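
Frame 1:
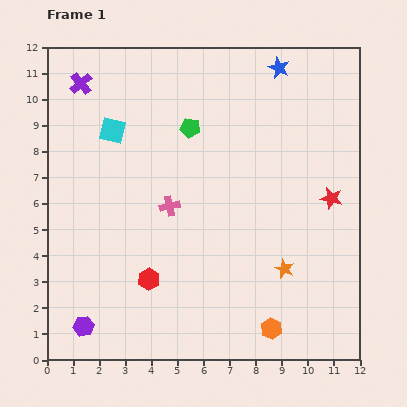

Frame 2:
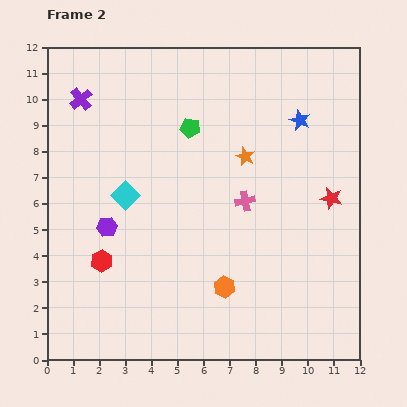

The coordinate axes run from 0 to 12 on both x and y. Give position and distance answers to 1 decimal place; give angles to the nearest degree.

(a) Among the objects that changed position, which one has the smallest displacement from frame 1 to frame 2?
the purple cross

(moved 0.6)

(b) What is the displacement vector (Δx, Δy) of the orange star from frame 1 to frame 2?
(-1.5, 4.3)

The orange star was at (9.1, 3.5) in frame 1 and (7.6, 7.8) in frame 2.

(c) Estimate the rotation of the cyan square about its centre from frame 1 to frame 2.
30° clockwise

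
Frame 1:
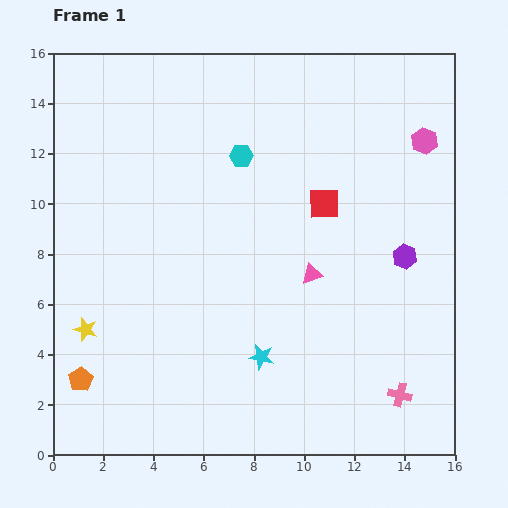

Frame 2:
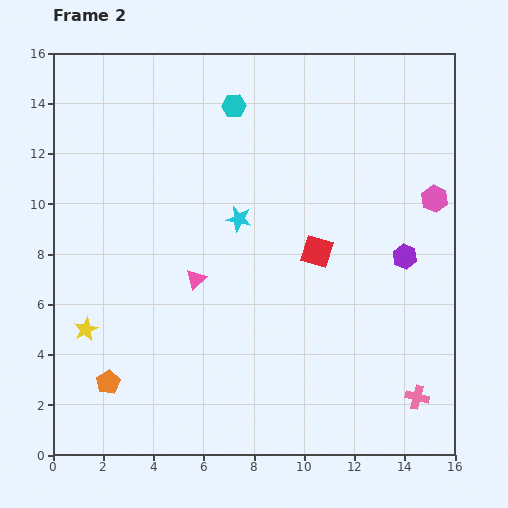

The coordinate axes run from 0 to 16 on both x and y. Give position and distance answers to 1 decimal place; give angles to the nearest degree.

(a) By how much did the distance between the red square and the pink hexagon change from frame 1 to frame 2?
+0.4

Distance in frame 1: 4.7. Distance in frame 2: 5.1.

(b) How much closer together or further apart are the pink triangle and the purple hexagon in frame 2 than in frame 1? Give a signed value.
+4.5

Distance in frame 1: 3.8. Distance in frame 2: 8.3.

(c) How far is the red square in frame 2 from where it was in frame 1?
1.9

The red square moved from (10.8, 10.0) to (10.5, 8.1), a distance of √(0.3² + 1.9²) ≈ 1.9.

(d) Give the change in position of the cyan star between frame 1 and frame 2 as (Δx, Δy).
(-0.9, 5.5)

The cyan star was at (8.3, 3.9) in frame 1 and (7.4, 9.4) in frame 2.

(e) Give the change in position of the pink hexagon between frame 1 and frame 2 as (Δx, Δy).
(0.4, -2.3)

The pink hexagon was at (14.8, 12.5) in frame 1 and (15.2, 10.2) in frame 2.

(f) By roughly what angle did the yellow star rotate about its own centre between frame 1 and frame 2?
29° clockwise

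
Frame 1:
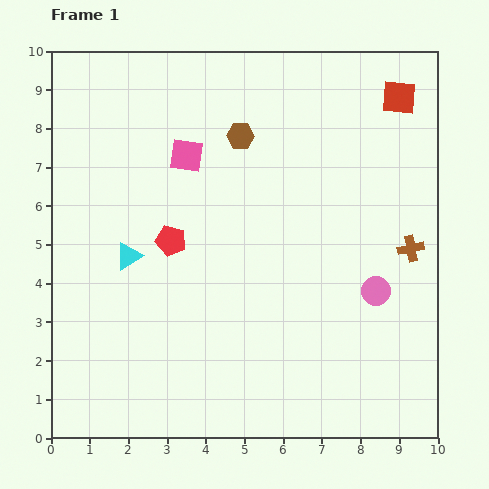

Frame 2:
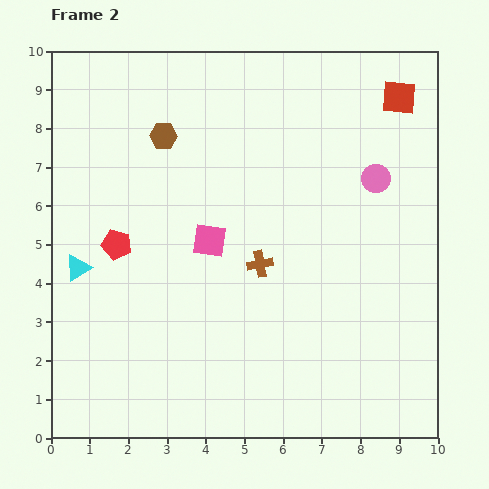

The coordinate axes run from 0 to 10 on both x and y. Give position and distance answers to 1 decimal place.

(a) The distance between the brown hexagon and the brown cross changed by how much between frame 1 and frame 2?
-1.2

Distance in frame 1: 5.3. Distance in frame 2: 4.1.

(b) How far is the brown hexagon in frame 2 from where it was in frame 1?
2.0

The brown hexagon moved from (4.9, 7.8) to (2.9, 7.8), a distance of √(2.0² + 0.0²) ≈ 2.0.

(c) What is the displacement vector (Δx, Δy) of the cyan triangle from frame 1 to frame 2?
(-1.3, -0.3)

The cyan triangle was at (2.0, 4.7) in frame 1 and (0.7, 4.4) in frame 2.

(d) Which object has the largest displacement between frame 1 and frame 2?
the brown cross

(moved 3.9; next 2.9)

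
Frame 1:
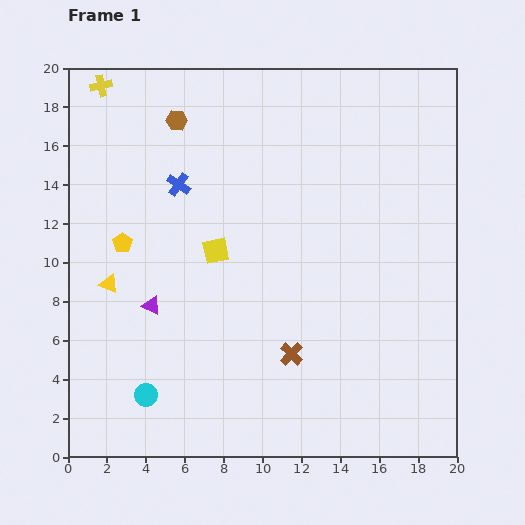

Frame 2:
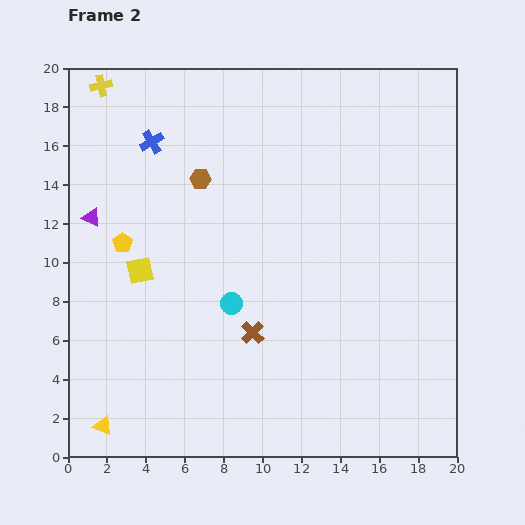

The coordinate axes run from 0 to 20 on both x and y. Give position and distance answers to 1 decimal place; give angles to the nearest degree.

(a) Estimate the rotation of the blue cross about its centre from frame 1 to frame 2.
25° clockwise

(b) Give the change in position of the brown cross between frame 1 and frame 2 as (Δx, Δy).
(-2.0, 1.1)

The brown cross was at (11.5, 5.3) in frame 1 and (9.5, 6.4) in frame 2.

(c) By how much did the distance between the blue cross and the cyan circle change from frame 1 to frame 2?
-1.6

Distance in frame 1: 10.9. Distance in frame 2: 9.3.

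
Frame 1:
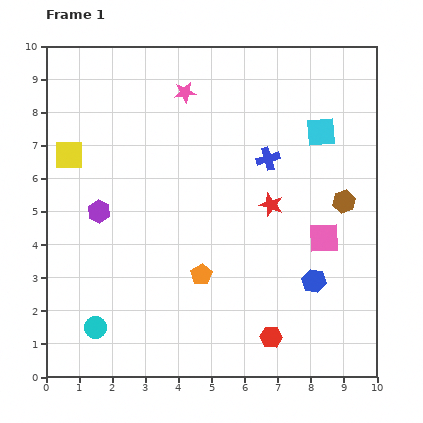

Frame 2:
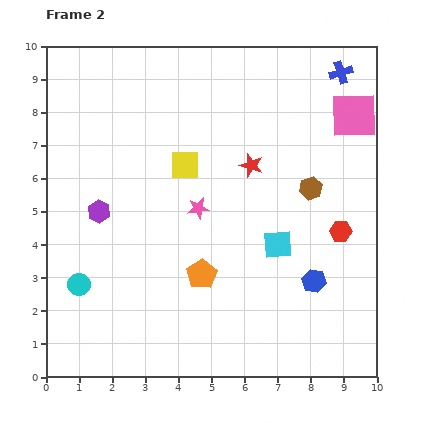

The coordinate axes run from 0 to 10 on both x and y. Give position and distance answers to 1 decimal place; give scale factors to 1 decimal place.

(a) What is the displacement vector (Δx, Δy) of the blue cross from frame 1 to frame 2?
(2.2, 2.6)

The blue cross was at (6.7, 6.6) in frame 1 and (8.9, 9.2) in frame 2.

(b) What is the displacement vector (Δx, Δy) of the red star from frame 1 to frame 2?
(-0.6, 1.2)

The red star was at (6.8, 5.2) in frame 1 and (6.2, 6.4) in frame 2.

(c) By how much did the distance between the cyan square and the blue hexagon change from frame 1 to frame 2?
-2.9

Distance in frame 1: 4.5. Distance in frame 2: 1.6.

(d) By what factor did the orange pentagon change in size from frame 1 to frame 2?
1.4×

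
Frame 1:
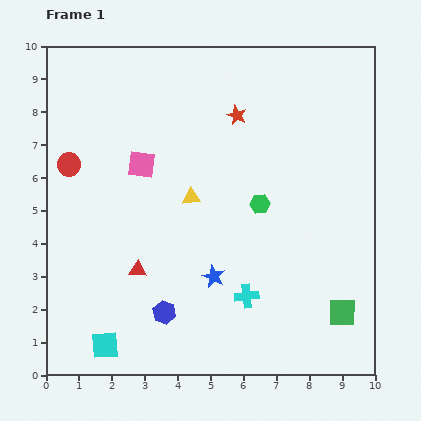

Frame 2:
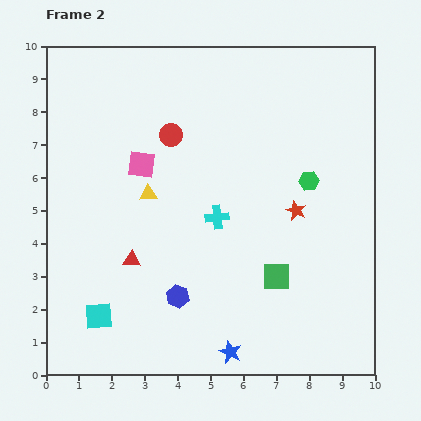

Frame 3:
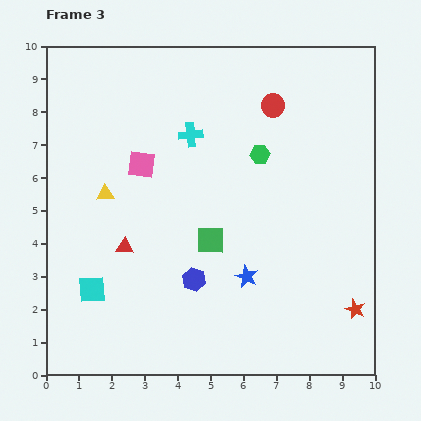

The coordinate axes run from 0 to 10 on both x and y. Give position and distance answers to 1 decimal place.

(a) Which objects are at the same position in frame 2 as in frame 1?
the pink square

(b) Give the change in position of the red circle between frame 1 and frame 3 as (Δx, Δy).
(6.2, 1.8)

The red circle was at (0.7, 6.4) in frame 1 and (6.9, 8.2) in frame 3.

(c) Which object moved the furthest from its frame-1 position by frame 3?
the red star

(moved 6.9; next 6.5)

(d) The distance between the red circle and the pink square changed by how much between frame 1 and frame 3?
+2.2

Distance in frame 1: 2.2. Distance in frame 3: 4.4.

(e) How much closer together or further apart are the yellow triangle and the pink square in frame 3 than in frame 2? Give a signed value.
+0.5

Distance in frame 2: 0.9. Distance in frame 3: 1.4.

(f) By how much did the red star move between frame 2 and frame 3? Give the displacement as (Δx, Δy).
(1.8, -3.0)

The red star was at (7.6, 5.0) in frame 2 and (9.4, 2.0) in frame 3.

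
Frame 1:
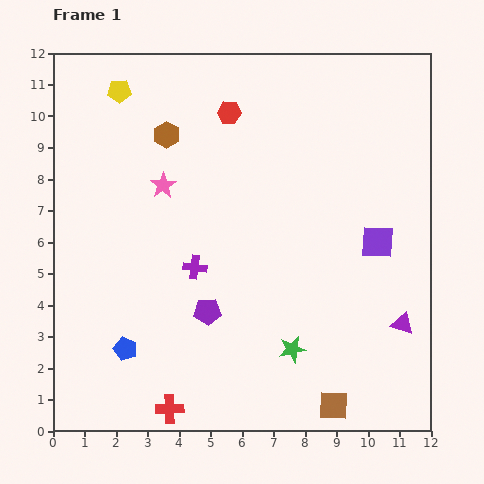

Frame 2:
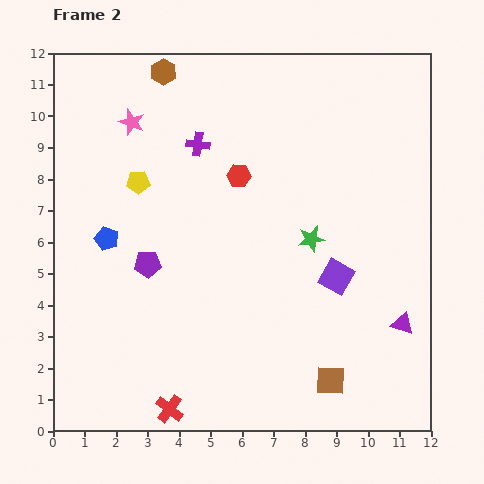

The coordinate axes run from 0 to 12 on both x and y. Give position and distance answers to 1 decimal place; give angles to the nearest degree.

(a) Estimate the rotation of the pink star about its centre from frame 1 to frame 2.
19° counter-clockwise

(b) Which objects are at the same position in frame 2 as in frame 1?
the purple triangle, the red cross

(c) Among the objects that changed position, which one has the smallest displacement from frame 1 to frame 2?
the brown square

(moved 0.8)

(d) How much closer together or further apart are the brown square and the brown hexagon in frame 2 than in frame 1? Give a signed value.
+1.0

Distance in frame 1: 10.1. Distance in frame 2: 11.1.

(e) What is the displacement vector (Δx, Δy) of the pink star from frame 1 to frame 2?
(-1.0, 2.0)

The pink star was at (3.5, 7.8) in frame 1 and (2.5, 9.8) in frame 2.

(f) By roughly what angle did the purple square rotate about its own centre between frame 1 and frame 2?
26° clockwise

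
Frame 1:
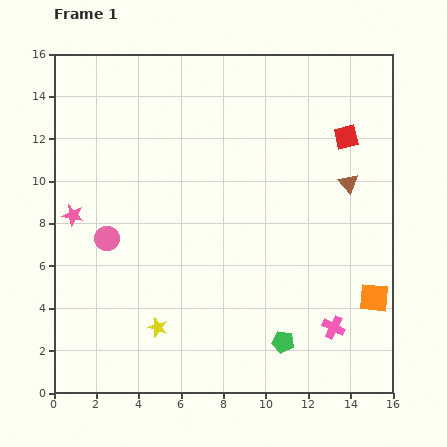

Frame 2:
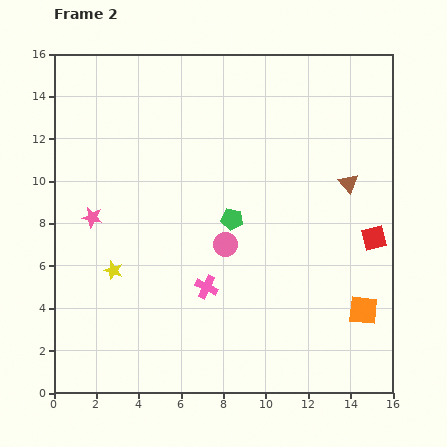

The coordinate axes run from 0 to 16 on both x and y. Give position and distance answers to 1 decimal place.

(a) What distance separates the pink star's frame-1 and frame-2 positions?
0.9

The pink star moved from (0.9, 8.4) to (1.8, 8.3), a distance of √(0.9² + 0.1²) ≈ 0.9.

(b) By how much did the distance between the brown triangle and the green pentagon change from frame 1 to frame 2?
-2.3

Distance in frame 1: 8.1. Distance in frame 2: 5.8.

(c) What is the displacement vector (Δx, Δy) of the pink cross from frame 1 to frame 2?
(-6.0, 1.9)

The pink cross was at (13.2, 3.1) in frame 1 and (7.2, 5.0) in frame 2.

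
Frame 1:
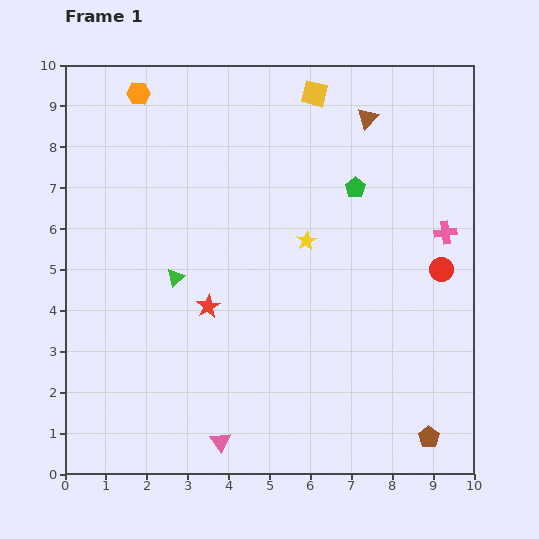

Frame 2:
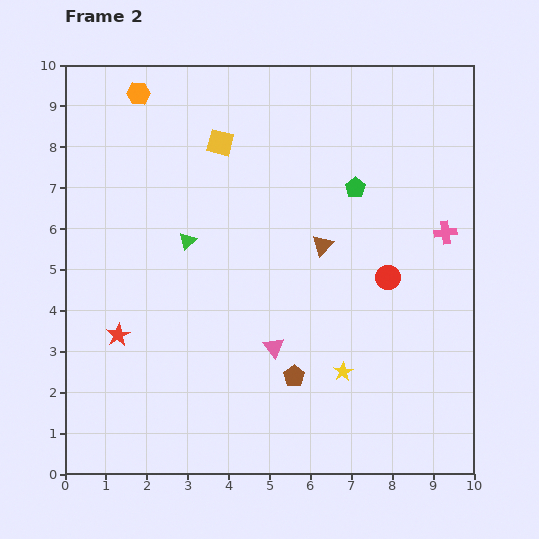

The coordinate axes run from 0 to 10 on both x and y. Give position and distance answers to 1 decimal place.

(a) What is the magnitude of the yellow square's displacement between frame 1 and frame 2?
2.6

The yellow square moved from (6.1, 9.3) to (3.8, 8.1), a distance of √(2.3² + 1.2²) ≈ 2.6.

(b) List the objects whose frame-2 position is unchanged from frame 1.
the pink cross, the orange hexagon, the green pentagon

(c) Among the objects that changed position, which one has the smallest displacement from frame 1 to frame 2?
the green triangle

(moved 0.9)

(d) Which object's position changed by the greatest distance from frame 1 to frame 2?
the brown pentagon

(moved 3.6; next 3.3)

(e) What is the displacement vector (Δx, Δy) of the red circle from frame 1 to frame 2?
(-1.3, -0.2)

The red circle was at (9.2, 5.0) in frame 1 and (7.9, 4.8) in frame 2.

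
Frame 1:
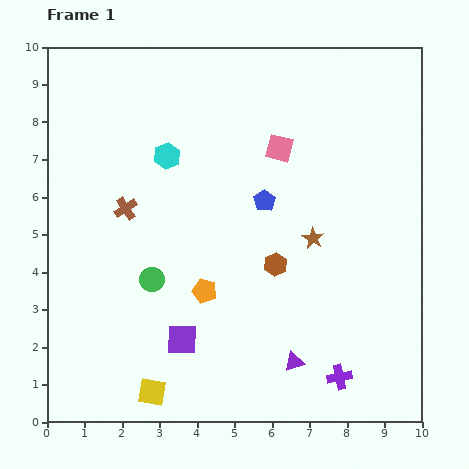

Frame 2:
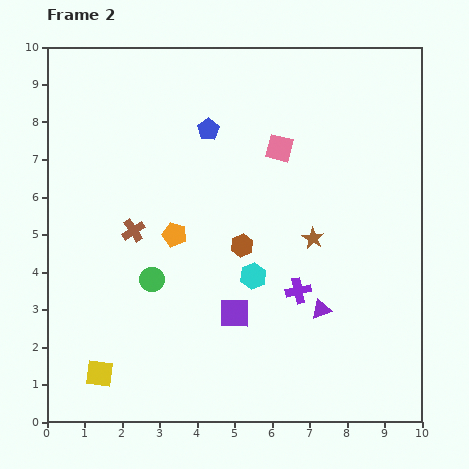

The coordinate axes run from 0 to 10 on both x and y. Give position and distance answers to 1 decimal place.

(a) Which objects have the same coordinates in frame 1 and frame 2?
the pink square, the green circle, the brown star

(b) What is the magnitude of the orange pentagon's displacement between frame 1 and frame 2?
1.7

The orange pentagon moved from (4.2, 3.5) to (3.4, 5.0), a distance of √(0.8² + 1.5²) ≈ 1.7.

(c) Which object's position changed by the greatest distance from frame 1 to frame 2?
the cyan hexagon

(moved 3.9; next 2.5)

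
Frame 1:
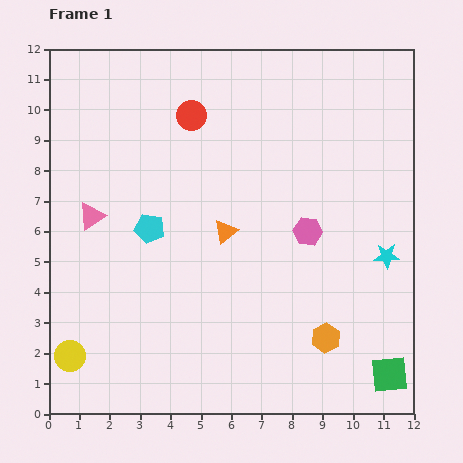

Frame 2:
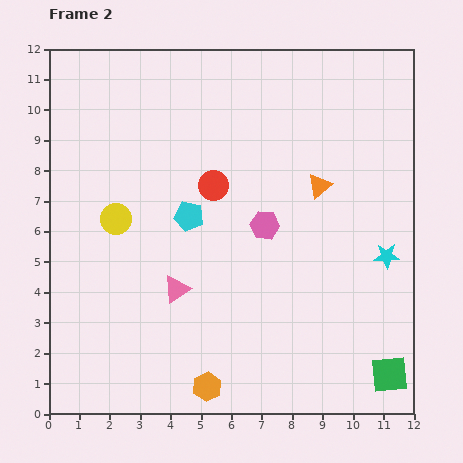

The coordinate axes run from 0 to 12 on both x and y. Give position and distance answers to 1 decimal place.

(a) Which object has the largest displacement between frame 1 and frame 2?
the yellow circle

(moved 4.7; next 4.2)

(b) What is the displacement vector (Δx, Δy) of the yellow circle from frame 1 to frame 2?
(1.5, 4.5)

The yellow circle was at (0.7, 1.9) in frame 1 and (2.2, 6.4) in frame 2.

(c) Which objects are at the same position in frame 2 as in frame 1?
the cyan star, the green square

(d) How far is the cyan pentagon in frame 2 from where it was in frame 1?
1.4

The cyan pentagon moved from (3.3, 6.1) to (4.6, 6.5), a distance of √(1.3² + 0.4²) ≈ 1.4.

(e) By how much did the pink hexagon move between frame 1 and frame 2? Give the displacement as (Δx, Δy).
(-1.4, 0.2)

The pink hexagon was at (8.5, 6.0) in frame 1 and (7.1, 6.2) in frame 2.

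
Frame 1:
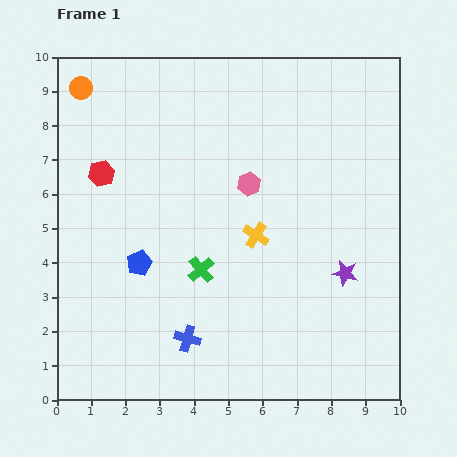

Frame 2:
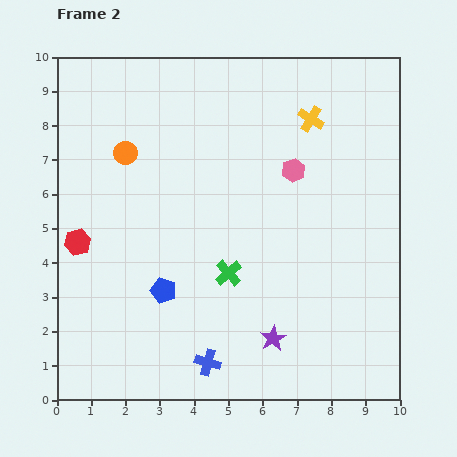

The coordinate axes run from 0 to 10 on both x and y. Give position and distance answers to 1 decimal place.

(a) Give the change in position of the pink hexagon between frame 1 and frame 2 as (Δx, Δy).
(1.3, 0.4)

The pink hexagon was at (5.6, 6.3) in frame 1 and (6.9, 6.7) in frame 2.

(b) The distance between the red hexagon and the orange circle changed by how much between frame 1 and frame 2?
+0.4

Distance in frame 1: 2.6. Distance in frame 2: 3.0.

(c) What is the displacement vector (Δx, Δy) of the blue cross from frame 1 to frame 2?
(0.6, -0.7)

The blue cross was at (3.8, 1.8) in frame 1 and (4.4, 1.1) in frame 2.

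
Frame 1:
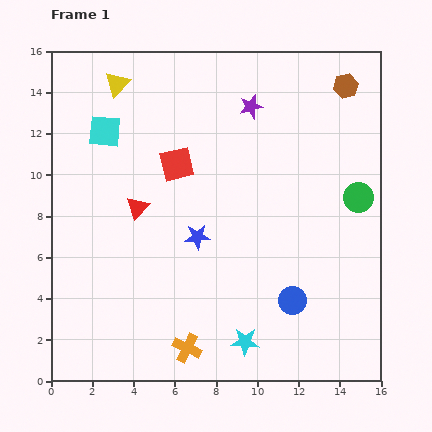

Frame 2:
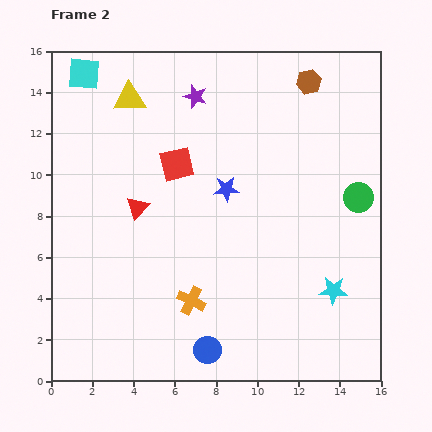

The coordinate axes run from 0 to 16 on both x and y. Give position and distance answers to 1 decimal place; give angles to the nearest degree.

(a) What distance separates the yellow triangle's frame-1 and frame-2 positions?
0.9

The yellow triangle moved from (3.2, 14.4) to (3.8, 13.7), a distance of √(0.6² + 0.7²) ≈ 0.9.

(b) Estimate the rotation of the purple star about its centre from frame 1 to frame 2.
31° clockwise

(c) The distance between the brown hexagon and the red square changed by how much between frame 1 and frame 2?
-1.5

Distance in frame 1: 9.0. Distance in frame 2: 7.5.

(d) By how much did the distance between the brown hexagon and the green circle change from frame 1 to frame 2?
+0.7

Distance in frame 1: 5.4. Distance in frame 2: 6.1.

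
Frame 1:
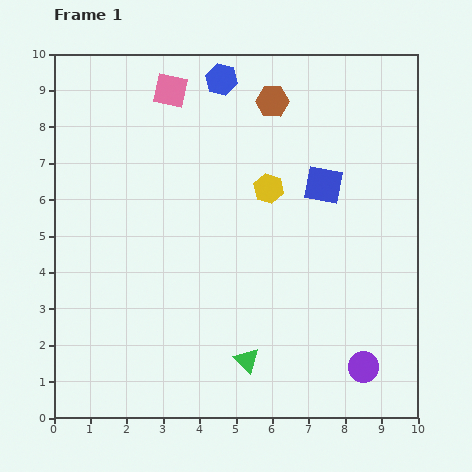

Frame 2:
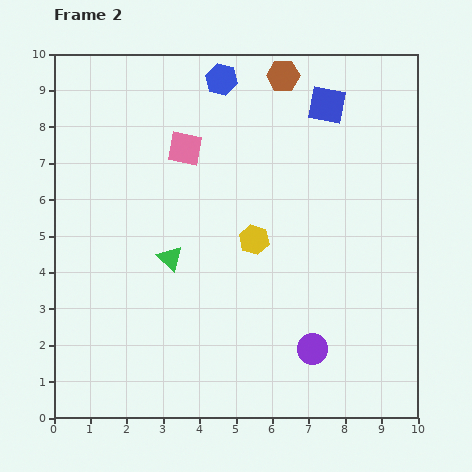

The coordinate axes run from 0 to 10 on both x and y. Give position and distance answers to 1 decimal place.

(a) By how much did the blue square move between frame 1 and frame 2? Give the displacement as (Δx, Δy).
(0.1, 2.2)

The blue square was at (7.4, 6.4) in frame 1 and (7.5, 8.6) in frame 2.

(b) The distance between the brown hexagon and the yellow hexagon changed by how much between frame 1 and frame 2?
+2.2

Distance in frame 1: 2.4. Distance in frame 2: 4.6.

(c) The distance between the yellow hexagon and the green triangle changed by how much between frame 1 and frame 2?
-2.3

Distance in frame 1: 4.7. Distance in frame 2: 2.4.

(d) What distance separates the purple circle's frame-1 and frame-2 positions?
1.5

The purple circle moved from (8.5, 1.4) to (7.1, 1.9), a distance of √(1.4² + 0.5²) ≈ 1.5.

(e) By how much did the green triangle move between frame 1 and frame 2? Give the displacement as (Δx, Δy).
(-2.1, 2.8)

The green triangle was at (5.3, 1.6) in frame 1 and (3.2, 4.4) in frame 2.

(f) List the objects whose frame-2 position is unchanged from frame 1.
the blue hexagon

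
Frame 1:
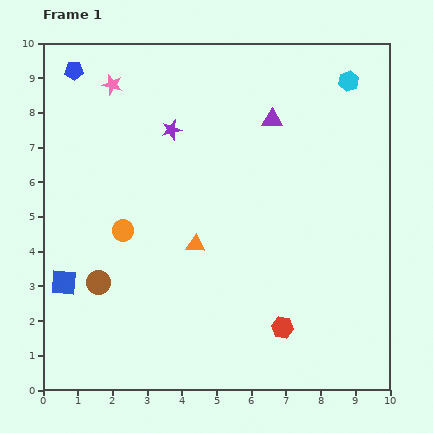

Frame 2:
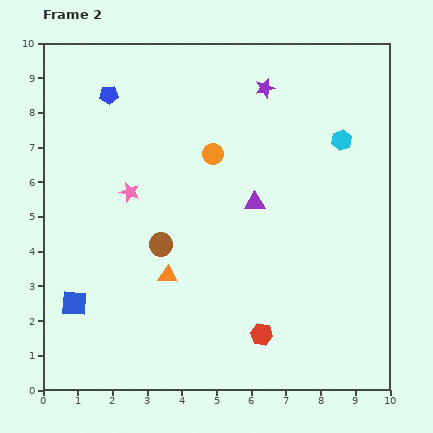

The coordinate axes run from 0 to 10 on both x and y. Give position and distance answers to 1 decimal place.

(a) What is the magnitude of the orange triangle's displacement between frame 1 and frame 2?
1.2

The orange triangle moved from (4.4, 4.2) to (3.6, 3.3), a distance of √(0.8² + 0.9²) ≈ 1.2.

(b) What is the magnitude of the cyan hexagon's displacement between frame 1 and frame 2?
1.7

The cyan hexagon moved from (8.8, 8.9) to (8.6, 7.2), a distance of √(0.2² + 1.7²) ≈ 1.7.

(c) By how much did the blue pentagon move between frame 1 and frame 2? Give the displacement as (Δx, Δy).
(1.0, -0.7)

The blue pentagon was at (0.9, 9.2) in frame 1 and (1.9, 8.5) in frame 2.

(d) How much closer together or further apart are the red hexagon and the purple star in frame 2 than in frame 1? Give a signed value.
+0.6

Distance in frame 1: 6.5. Distance in frame 2: 7.1.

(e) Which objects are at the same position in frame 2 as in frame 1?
none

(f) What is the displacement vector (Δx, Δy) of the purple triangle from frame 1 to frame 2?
(-0.5, -2.4)

The purple triangle was at (6.6, 7.8) in frame 1 and (6.1, 5.4) in frame 2.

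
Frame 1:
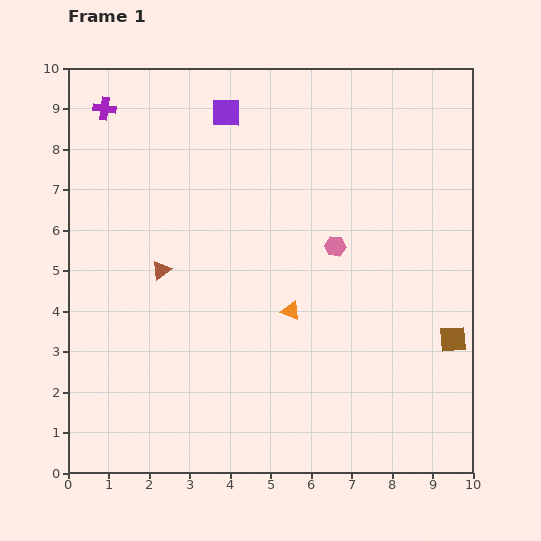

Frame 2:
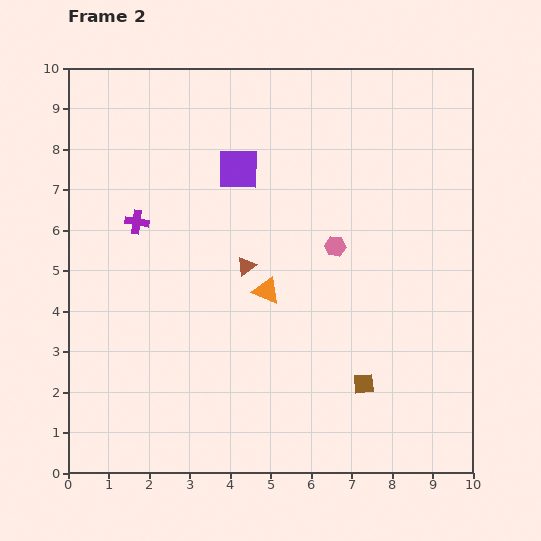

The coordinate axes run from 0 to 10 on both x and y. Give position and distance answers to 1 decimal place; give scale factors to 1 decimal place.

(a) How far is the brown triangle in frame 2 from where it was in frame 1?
2.1

The brown triangle moved from (2.3, 5.0) to (4.4, 5.1), a distance of √(2.1² + 0.1²) ≈ 2.1.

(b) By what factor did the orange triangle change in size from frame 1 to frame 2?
1.5×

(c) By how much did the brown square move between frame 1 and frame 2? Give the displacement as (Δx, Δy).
(-2.2, -1.1)

The brown square was at (9.5, 3.3) in frame 1 and (7.3, 2.2) in frame 2.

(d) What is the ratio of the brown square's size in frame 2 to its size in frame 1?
0.8×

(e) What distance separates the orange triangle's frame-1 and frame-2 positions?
0.8

The orange triangle moved from (5.5, 4.0) to (4.9, 4.5), a distance of √(0.6² + 0.5²) ≈ 0.8.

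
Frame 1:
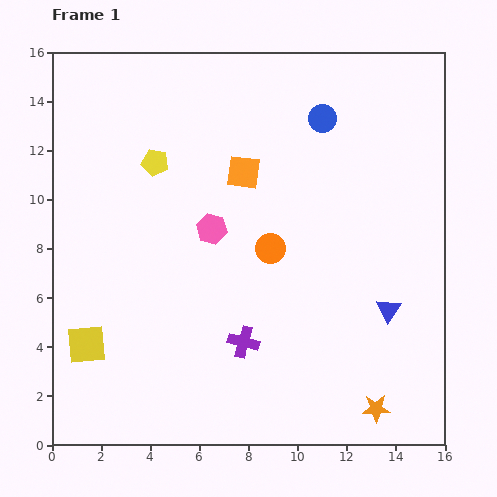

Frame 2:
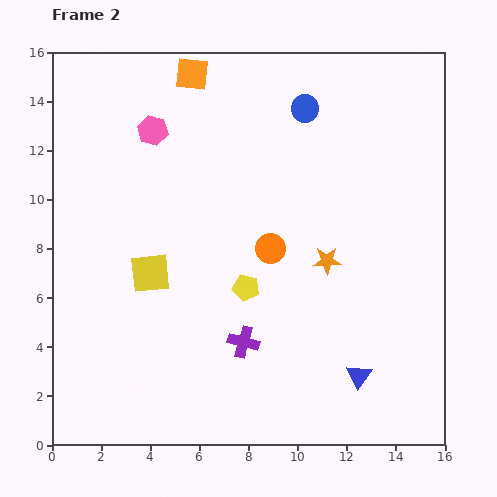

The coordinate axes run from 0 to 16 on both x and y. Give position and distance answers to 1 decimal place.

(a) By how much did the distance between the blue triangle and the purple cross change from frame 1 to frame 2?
-1.1

Distance in frame 1: 6.0. Distance in frame 2: 4.9.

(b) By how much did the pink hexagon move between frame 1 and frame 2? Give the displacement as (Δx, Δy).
(-2.4, 4.0)

The pink hexagon was at (6.5, 8.8) in frame 1 and (4.1, 12.8) in frame 2.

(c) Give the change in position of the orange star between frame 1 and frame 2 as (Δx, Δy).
(-2.0, 6.0)

The orange star was at (13.2, 1.5) in frame 1 and (11.2, 7.5) in frame 2.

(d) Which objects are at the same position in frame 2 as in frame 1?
the orange circle, the purple cross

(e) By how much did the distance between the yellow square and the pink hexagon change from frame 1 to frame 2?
-1.1

Distance in frame 1: 6.9. Distance in frame 2: 5.8.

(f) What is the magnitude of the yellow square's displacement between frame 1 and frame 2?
3.9

The yellow square moved from (1.4, 4.1) to (4.0, 7.0), a distance of √(2.6² + 2.9²) ≈ 3.9.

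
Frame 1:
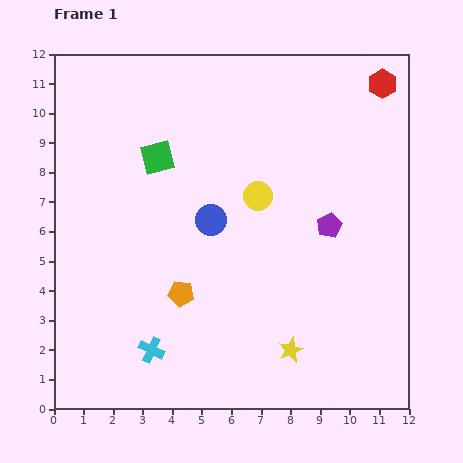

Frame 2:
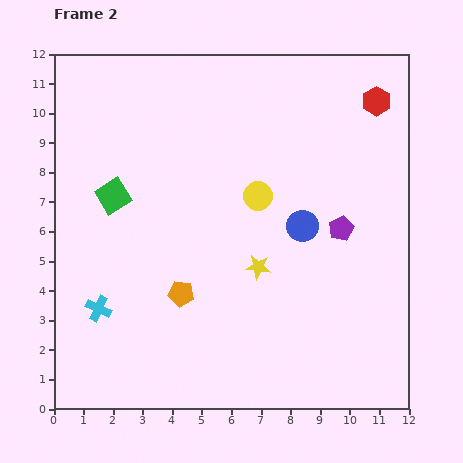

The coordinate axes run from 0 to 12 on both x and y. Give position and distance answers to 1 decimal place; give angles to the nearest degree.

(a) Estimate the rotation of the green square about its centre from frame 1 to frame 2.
17° counter-clockwise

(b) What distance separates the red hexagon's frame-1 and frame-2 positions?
0.6

The red hexagon moved from (11.1, 11.0) to (10.9, 10.4), a distance of √(0.2² + 0.6²) ≈ 0.6.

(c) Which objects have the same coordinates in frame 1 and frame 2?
the yellow circle, the orange pentagon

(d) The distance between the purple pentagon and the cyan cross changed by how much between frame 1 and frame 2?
+1.3

Distance in frame 1: 7.3. Distance in frame 2: 8.6.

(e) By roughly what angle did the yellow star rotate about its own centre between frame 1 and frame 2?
30° clockwise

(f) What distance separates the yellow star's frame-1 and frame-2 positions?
3.0

The yellow star moved from (8.0, 2.0) to (6.9, 4.8), a distance of √(1.1² + 2.8²) ≈ 3.0.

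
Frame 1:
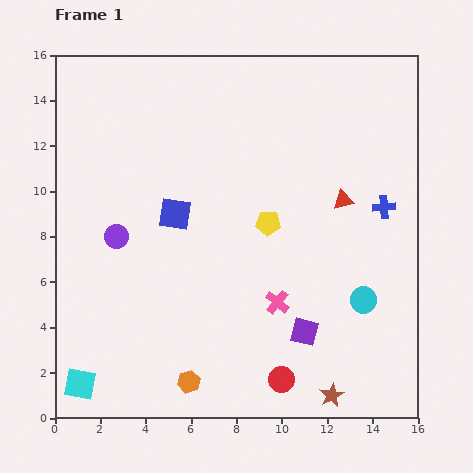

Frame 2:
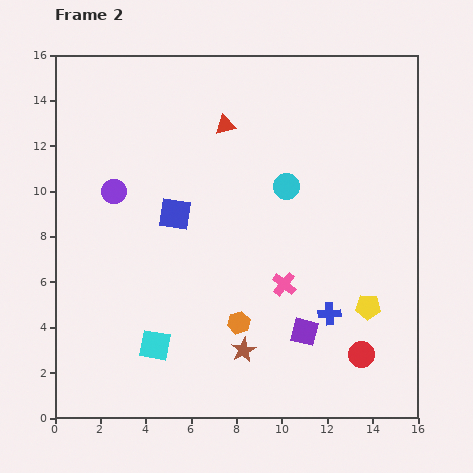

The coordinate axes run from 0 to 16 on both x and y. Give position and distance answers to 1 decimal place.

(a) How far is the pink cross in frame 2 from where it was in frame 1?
0.9

The pink cross moved from (9.8, 5.1) to (10.1, 5.9), a distance of √(0.3² + 0.8²) ≈ 0.9.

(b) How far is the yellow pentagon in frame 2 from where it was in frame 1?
5.7

The yellow pentagon moved from (9.4, 8.6) to (13.8, 4.9), a distance of √(4.4² + 3.7²) ≈ 5.7.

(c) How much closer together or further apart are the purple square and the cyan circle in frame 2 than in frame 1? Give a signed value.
+3.4

Distance in frame 1: 3.0. Distance in frame 2: 6.4.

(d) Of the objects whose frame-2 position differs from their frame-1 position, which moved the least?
the pink cross

(moved 0.9)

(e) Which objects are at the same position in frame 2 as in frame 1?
the purple square, the blue square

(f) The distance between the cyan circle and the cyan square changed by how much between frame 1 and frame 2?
-3.9

Distance in frame 1: 13.0. Distance in frame 2: 9.1.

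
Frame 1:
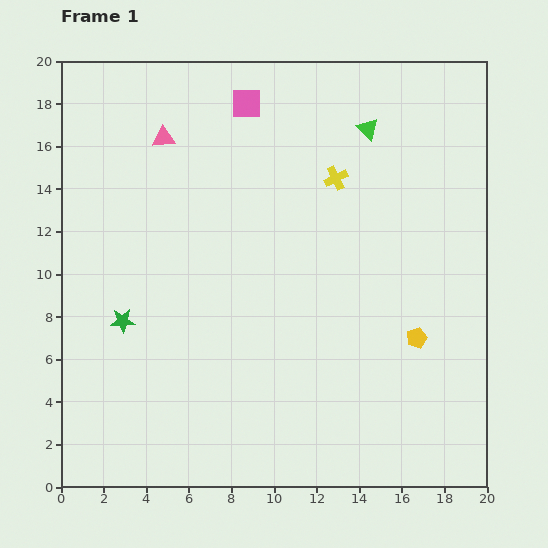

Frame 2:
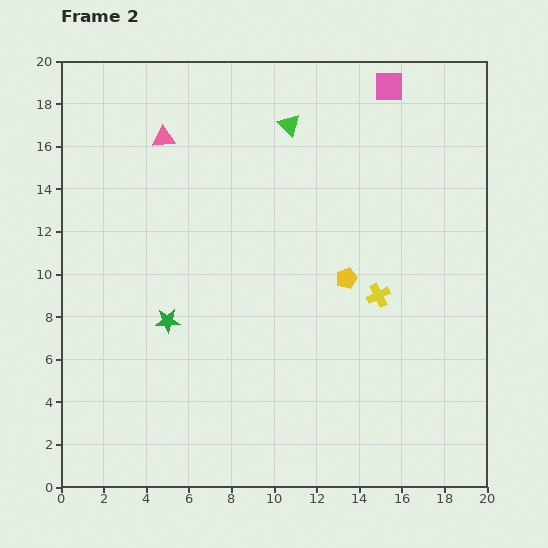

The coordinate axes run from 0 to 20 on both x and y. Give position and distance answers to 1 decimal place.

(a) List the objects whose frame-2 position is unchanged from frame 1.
the pink triangle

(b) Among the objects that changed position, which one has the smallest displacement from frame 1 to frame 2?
the green star

(moved 2.1)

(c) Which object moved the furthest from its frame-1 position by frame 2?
the pink square

(moved 6.7; next 5.9)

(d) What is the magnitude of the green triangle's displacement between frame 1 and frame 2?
3.7

The green triangle moved from (14.4, 16.8) to (10.7, 17.0), a distance of √(3.7² + 0.2²) ≈ 3.7.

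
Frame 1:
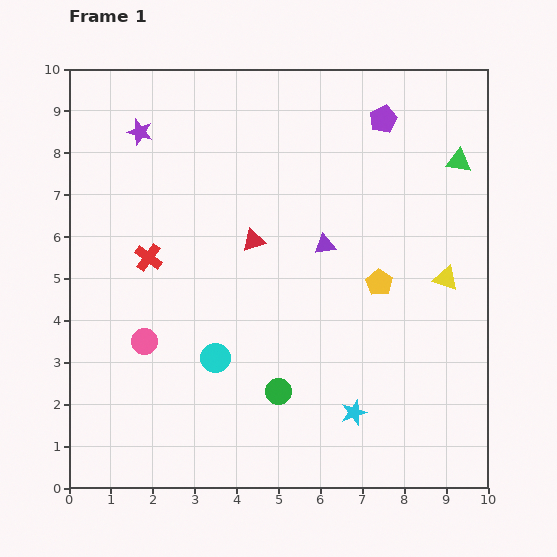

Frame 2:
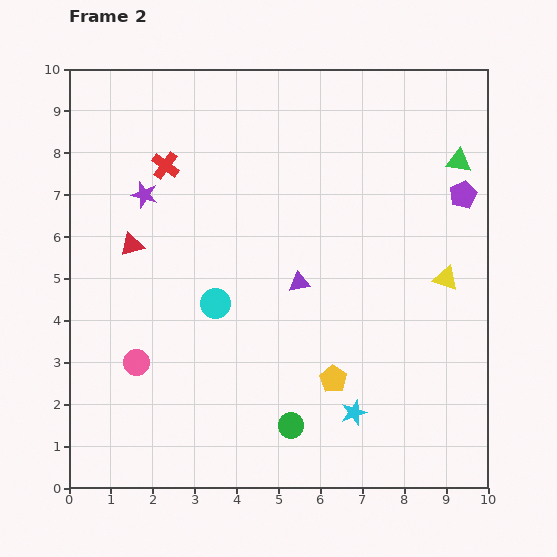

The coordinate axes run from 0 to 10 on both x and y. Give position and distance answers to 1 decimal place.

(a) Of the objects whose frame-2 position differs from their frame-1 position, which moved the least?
the pink circle

(moved 0.5)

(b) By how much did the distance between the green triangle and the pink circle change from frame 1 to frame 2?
+0.5

Distance in frame 1: 8.6. Distance in frame 2: 9.1.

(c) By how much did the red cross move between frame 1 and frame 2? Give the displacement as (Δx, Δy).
(0.4, 2.2)

The red cross was at (1.9, 5.5) in frame 1 and (2.3, 7.7) in frame 2.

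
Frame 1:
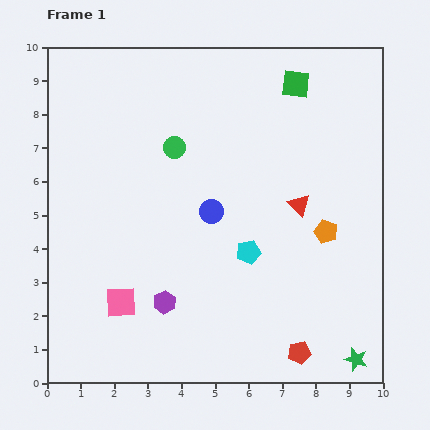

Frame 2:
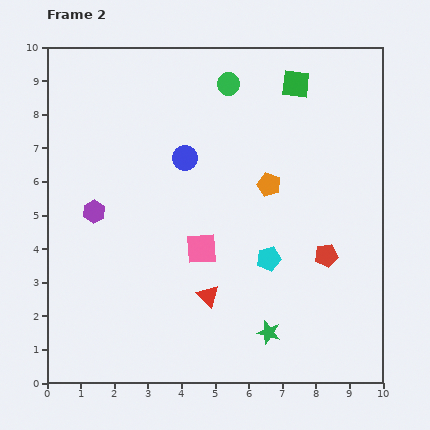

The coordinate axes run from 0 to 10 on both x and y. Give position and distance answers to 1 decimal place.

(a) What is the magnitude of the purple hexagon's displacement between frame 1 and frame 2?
3.4

The purple hexagon moved from (3.5, 2.4) to (1.4, 5.1), a distance of √(2.1² + 2.7²) ≈ 3.4.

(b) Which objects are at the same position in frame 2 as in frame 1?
the green square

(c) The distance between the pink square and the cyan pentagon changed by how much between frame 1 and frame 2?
-2.1

Distance in frame 1: 4.1. Distance in frame 2: 2.0.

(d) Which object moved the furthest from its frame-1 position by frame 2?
the red triangle

(moved 3.8; next 3.4)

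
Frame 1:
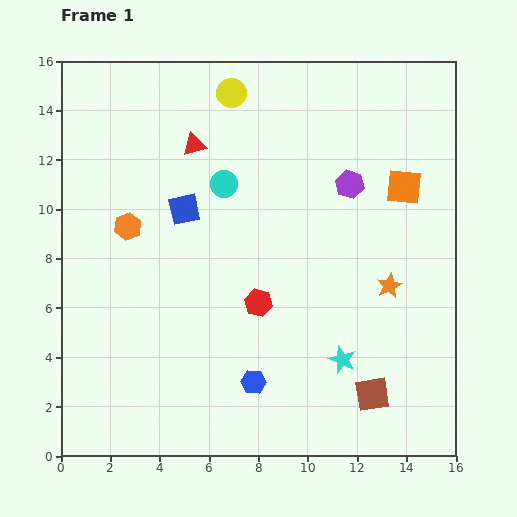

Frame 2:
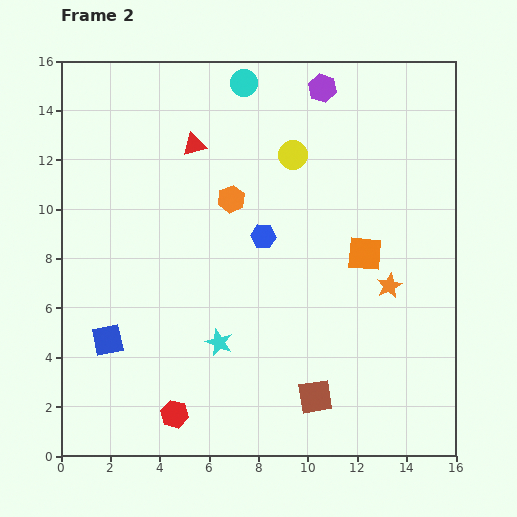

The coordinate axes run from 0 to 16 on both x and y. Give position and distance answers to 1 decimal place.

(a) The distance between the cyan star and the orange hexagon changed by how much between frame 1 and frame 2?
-4.4

Distance in frame 1: 10.2. Distance in frame 2: 5.8.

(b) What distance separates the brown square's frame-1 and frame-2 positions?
2.3

The brown square moved from (12.6, 2.5) to (10.3, 2.4), a distance of √(2.3² + 0.1²) ≈ 2.3.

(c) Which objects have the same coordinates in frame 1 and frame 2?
the red triangle, the orange star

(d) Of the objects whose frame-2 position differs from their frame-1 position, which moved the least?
the brown square

(moved 2.3)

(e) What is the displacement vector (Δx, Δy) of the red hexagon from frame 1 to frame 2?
(-3.4, -4.5)

The red hexagon was at (8.0, 6.2) in frame 1 and (4.6, 1.7) in frame 2.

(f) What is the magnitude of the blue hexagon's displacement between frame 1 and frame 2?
5.9

The blue hexagon moved from (7.8, 3.0) to (8.2, 8.9), a distance of √(0.4² + 5.9²) ≈ 5.9.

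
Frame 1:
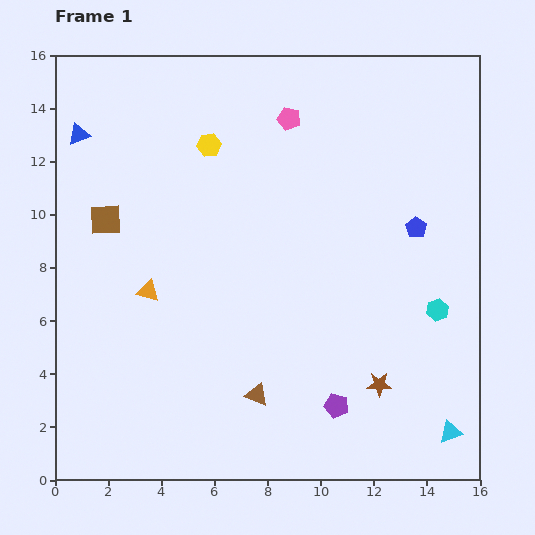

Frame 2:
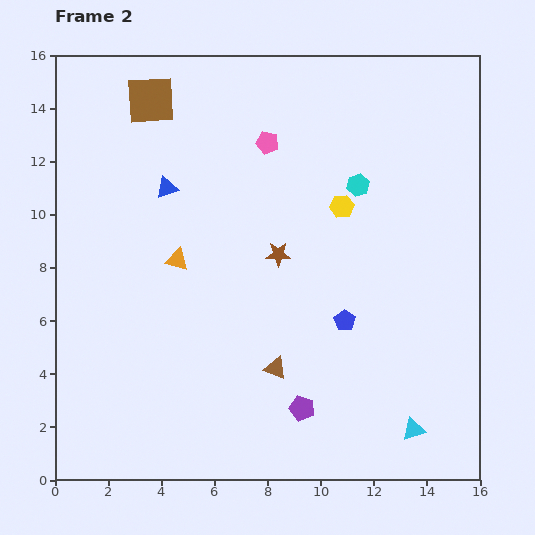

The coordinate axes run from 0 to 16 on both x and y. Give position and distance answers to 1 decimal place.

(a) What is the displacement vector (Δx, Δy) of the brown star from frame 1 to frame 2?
(-3.8, 4.9)

The brown star was at (12.2, 3.6) in frame 1 and (8.4, 8.5) in frame 2.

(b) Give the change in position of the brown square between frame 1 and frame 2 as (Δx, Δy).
(1.7, 4.5)

The brown square was at (1.9, 9.8) in frame 1 and (3.6, 14.3) in frame 2.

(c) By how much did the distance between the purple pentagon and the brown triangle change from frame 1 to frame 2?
-1.2

Distance in frame 1: 3.0. Distance in frame 2: 1.8.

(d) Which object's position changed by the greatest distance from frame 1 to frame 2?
the brown star

(moved 6.2; next 5.6)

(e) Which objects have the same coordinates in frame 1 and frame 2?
none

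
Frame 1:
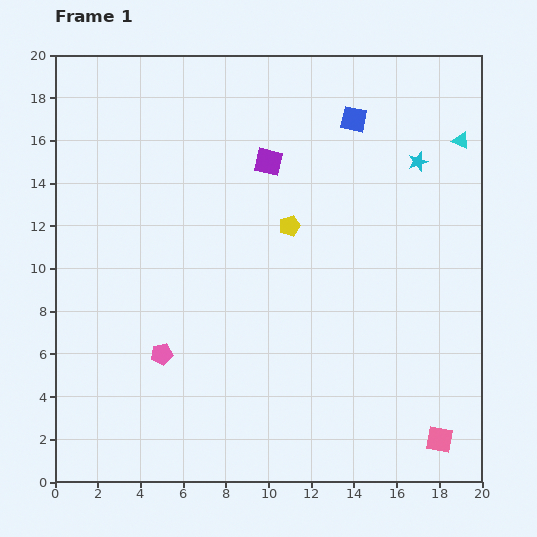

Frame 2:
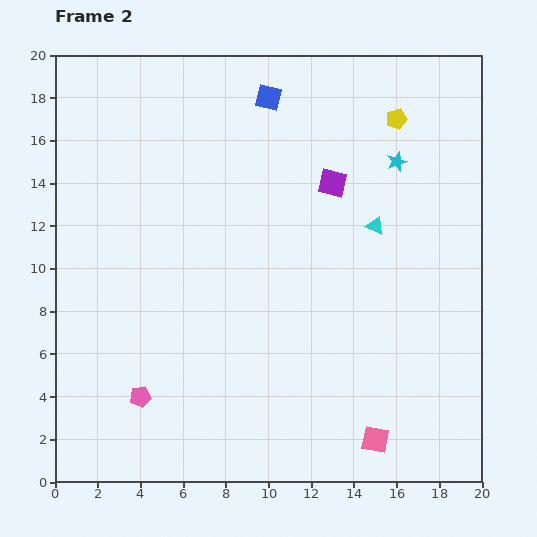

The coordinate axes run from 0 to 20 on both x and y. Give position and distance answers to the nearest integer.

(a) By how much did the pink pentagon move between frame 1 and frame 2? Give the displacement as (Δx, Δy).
(-1, -2)

The pink pentagon was at (5, 6) in frame 1 and (4, 4) in frame 2.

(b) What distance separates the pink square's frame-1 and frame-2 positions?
3

The pink square moved from (18, 2) to (15, 2), a distance of √(3² + 0²) ≈ 3.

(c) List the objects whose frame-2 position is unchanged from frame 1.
none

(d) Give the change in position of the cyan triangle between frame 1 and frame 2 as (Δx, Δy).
(-4, -4)

The cyan triangle was at (19, 16) in frame 1 and (15, 12) in frame 2.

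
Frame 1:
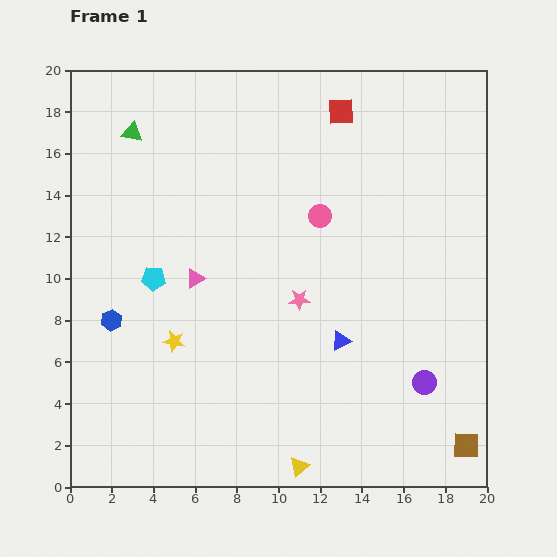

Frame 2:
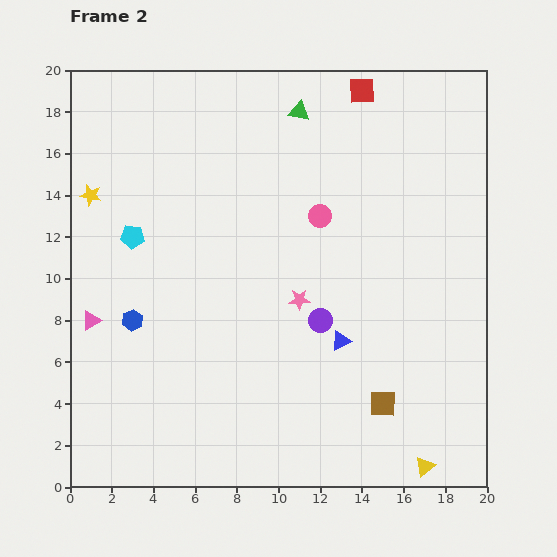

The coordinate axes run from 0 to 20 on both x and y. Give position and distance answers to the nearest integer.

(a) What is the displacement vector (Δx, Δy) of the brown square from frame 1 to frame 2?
(-4, 2)

The brown square was at (19, 2) in frame 1 and (15, 4) in frame 2.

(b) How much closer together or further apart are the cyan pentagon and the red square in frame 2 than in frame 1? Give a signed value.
+1

Distance in frame 1: 12. Distance in frame 2: 13.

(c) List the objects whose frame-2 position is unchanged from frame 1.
the pink circle, the blue triangle, the pink star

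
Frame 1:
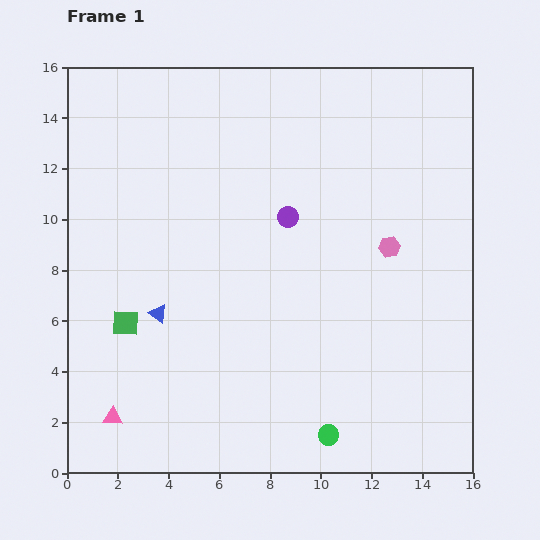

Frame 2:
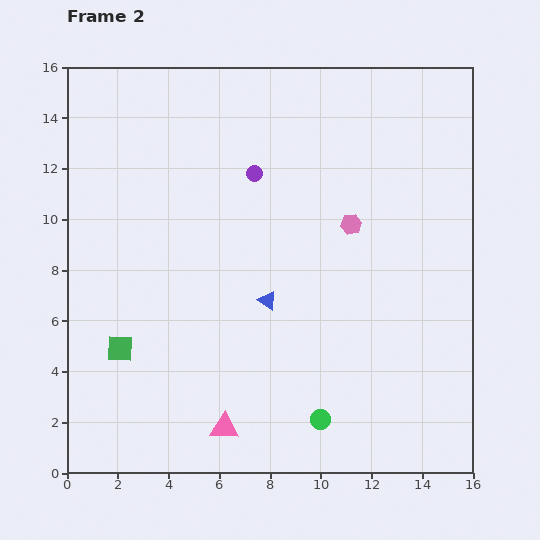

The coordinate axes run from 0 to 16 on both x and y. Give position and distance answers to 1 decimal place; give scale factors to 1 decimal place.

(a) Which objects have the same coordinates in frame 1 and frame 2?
none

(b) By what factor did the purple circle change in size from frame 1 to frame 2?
0.8×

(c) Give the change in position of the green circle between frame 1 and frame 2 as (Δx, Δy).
(-0.3, 0.6)

The green circle was at (10.3, 1.5) in frame 1 and (10.0, 2.1) in frame 2.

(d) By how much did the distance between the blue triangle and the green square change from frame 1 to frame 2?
+4.7

Distance in frame 1: 1.4. Distance in frame 2: 6.1.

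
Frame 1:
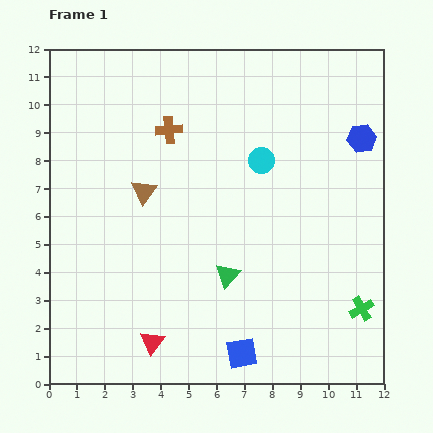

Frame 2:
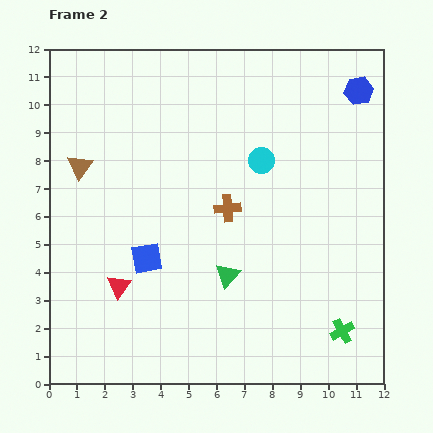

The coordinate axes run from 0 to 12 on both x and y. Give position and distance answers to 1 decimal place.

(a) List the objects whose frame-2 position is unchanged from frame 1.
the cyan circle, the green triangle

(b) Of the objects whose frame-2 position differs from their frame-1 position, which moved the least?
the green cross

(moved 1.1)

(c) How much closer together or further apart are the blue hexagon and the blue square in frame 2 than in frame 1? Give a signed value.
+0.9

Distance in frame 1: 8.8. Distance in frame 2: 9.7.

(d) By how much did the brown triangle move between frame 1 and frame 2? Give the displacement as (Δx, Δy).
(-2.3, 0.9)

The brown triangle was at (3.4, 6.9) in frame 1 and (1.1, 7.8) in frame 2.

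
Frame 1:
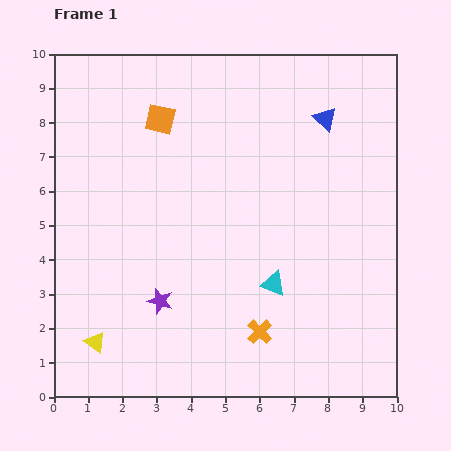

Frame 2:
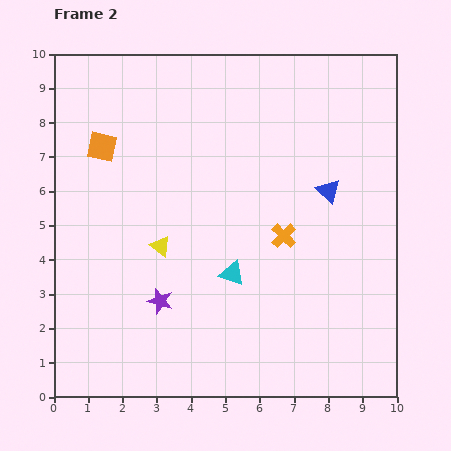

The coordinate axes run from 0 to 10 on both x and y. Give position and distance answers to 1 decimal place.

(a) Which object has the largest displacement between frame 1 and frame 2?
the yellow triangle

(moved 3.4; next 2.9)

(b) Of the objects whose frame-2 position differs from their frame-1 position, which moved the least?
the cyan triangle

(moved 1.2)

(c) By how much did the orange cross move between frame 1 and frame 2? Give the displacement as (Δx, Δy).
(0.7, 2.8)

The orange cross was at (6.0, 1.9) in frame 1 and (6.7, 4.7) in frame 2.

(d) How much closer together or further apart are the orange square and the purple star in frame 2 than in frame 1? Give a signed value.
-0.5

Distance in frame 1: 5.3. Distance in frame 2: 4.8.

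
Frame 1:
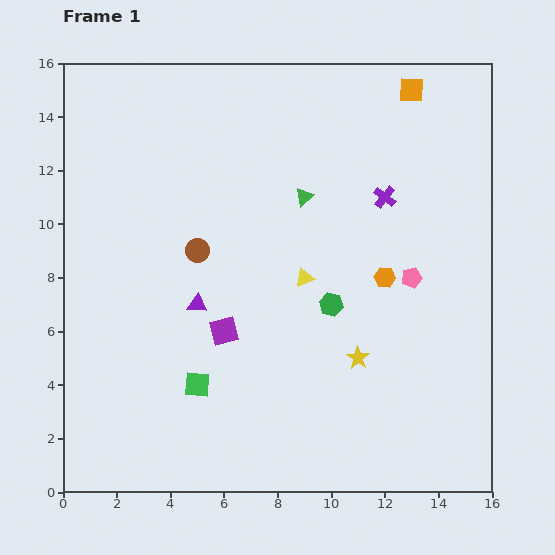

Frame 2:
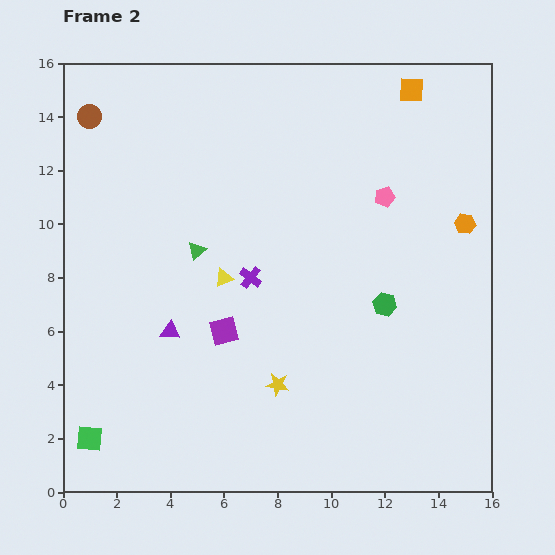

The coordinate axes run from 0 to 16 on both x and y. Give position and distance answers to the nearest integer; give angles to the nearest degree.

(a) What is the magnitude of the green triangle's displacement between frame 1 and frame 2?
4

The green triangle moved from (9, 11) to (5, 9), a distance of √(4² + 2²) ≈ 4.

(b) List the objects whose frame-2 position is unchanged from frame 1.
the orange square, the purple square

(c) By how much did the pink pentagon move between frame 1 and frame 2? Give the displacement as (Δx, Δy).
(-1, 3)

The pink pentagon was at (13, 8) in frame 1 and (12, 11) in frame 2.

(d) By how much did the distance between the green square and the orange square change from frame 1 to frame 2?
+4

Distance in frame 1: 14. Distance in frame 2: 18.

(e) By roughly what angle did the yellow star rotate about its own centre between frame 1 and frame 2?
26° counter-clockwise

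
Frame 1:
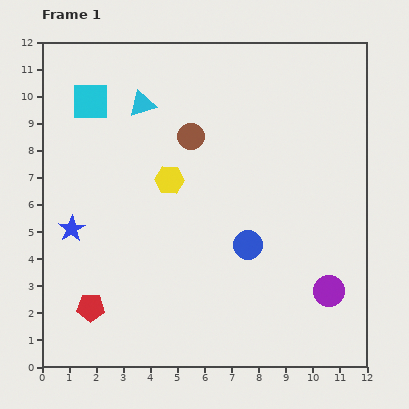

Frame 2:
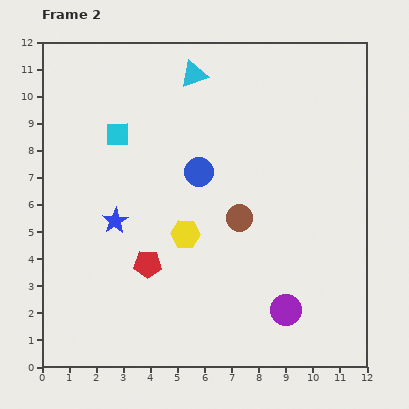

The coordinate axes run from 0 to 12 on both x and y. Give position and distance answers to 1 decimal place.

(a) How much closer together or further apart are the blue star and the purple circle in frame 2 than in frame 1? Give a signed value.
-2.7

Distance in frame 1: 9.8. Distance in frame 2: 7.1.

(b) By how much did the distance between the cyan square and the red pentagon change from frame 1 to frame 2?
-2.7

Distance in frame 1: 7.6. Distance in frame 2: 4.9.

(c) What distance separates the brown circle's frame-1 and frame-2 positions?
3.5

The brown circle moved from (5.5, 8.5) to (7.3, 5.5), a distance of √(1.8² + 3.0²) ≈ 3.5.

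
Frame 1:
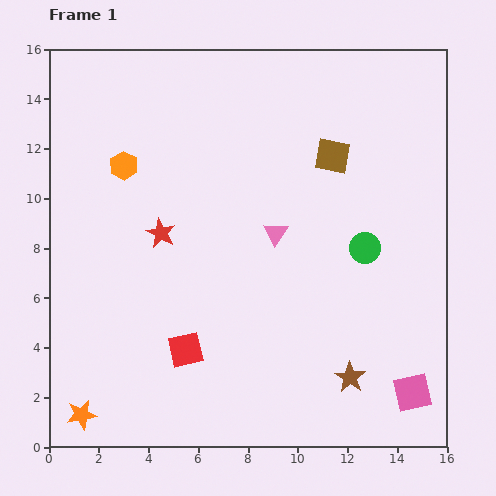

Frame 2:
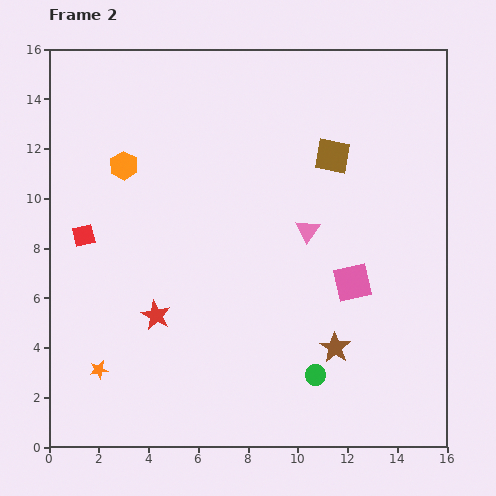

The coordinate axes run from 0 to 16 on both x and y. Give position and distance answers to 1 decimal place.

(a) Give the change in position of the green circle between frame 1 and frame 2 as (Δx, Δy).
(-2.0, -5.1)

The green circle was at (12.7, 8.0) in frame 1 and (10.7, 2.9) in frame 2.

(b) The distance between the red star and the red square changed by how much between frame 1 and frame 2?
-0.5

Distance in frame 1: 4.8. Distance in frame 2: 4.3.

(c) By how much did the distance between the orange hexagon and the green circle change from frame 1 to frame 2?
+1.2

Distance in frame 1: 10.2. Distance in frame 2: 11.4.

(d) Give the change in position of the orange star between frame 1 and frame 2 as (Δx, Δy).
(0.7, 1.8)

The orange star was at (1.3, 1.3) in frame 1 and (2.0, 3.1) in frame 2.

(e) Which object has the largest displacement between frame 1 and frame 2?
the red square

(moved 6.2; next 5.5)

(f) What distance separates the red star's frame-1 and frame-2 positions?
3.3

The red star moved from (4.5, 8.6) to (4.3, 5.3), a distance of √(0.2² + 3.3²) ≈ 3.3.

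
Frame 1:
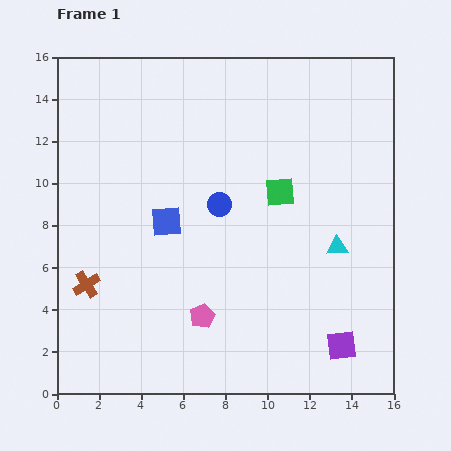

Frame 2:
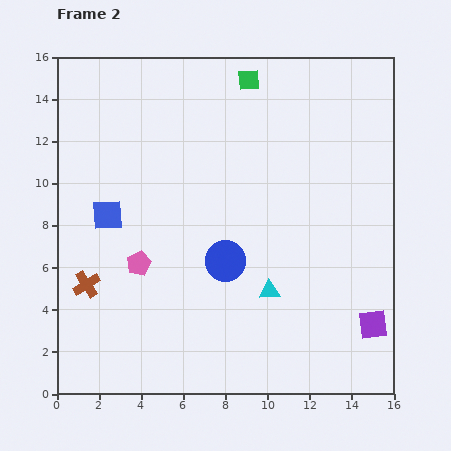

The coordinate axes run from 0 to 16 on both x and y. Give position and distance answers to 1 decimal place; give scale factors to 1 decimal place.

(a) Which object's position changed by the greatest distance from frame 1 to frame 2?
the green square

(moved 5.5; next 3.9)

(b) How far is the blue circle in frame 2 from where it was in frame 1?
2.7

The blue circle moved from (7.7, 9.0) to (8.0, 6.3), a distance of √(0.3² + 2.7²) ≈ 2.7.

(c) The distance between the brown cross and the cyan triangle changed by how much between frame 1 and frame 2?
-3.3

Distance in frame 1: 12.0. Distance in frame 2: 8.7.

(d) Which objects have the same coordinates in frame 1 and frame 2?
the brown cross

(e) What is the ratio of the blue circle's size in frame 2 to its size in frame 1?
1.7×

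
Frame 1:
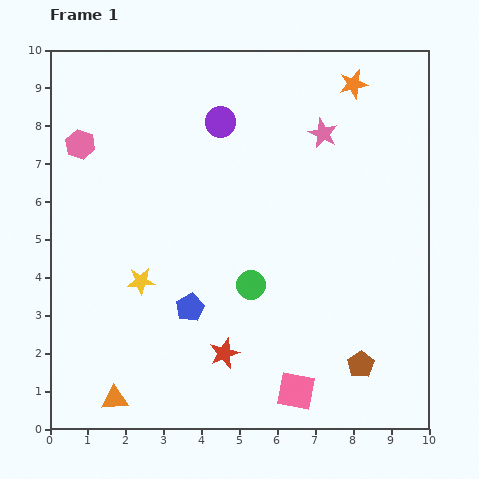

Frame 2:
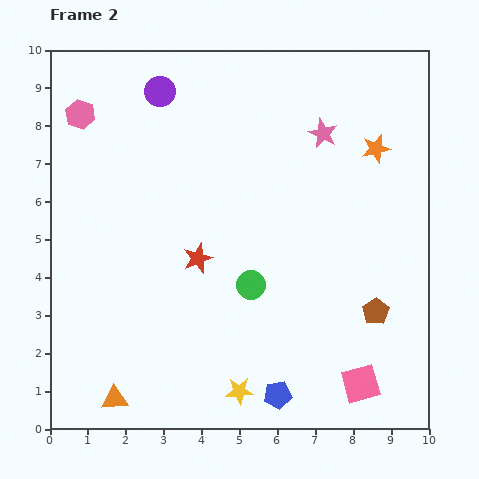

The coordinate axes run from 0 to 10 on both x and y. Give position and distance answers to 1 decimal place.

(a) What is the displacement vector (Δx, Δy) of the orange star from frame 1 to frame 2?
(0.6, -1.7)

The orange star was at (8.0, 9.1) in frame 1 and (8.6, 7.4) in frame 2.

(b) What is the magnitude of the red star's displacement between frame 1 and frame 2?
2.6

The red star moved from (4.6, 2.0) to (3.9, 4.5), a distance of √(0.7² + 2.5²) ≈ 2.6.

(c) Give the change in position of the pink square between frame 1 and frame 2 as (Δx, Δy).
(1.7, 0.2)

The pink square was at (6.5, 1.0) in frame 1 and (8.2, 1.2) in frame 2.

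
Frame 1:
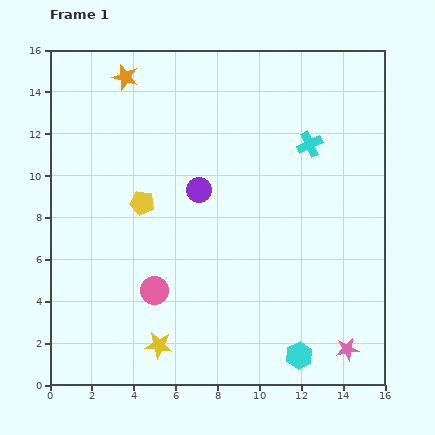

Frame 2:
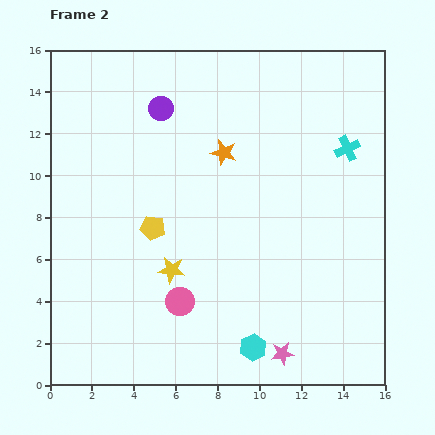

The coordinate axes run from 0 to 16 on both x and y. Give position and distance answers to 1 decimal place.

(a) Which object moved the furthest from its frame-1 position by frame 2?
the orange star

(moved 5.9; next 4.3)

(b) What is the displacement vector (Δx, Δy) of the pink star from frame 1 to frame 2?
(-3.1, -0.2)

The pink star was at (14.2, 1.7) in frame 1 and (11.1, 1.5) in frame 2.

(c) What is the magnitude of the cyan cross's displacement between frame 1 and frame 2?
1.8

The cyan cross moved from (12.4, 11.5) to (14.2, 11.3), a distance of √(1.8² + 0.2²) ≈ 1.8.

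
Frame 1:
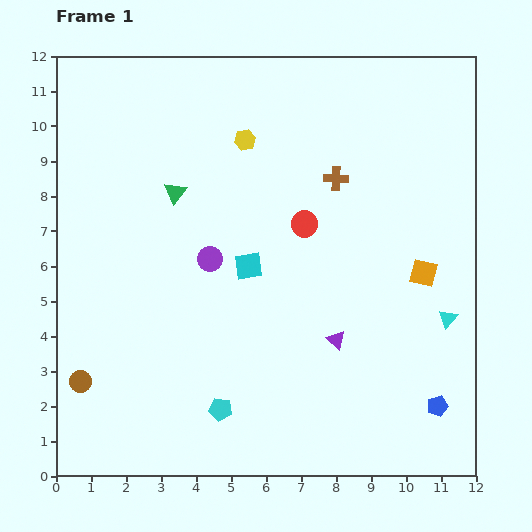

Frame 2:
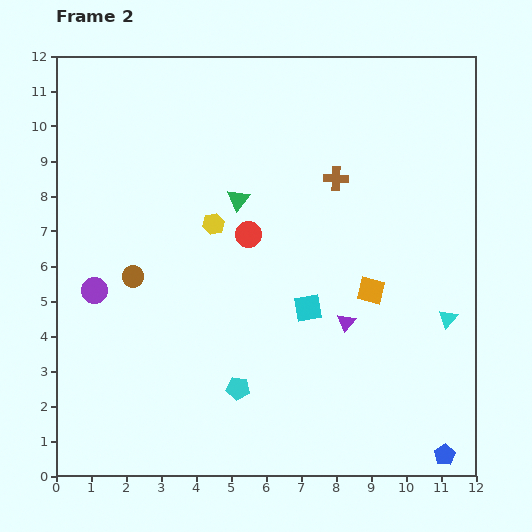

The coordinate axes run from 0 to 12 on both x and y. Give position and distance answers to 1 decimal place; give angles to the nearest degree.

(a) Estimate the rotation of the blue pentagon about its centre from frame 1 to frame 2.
17° counter-clockwise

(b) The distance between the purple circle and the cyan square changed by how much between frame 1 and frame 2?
+5.0

Distance in frame 1: 1.1. Distance in frame 2: 6.1.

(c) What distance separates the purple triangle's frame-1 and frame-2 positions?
0.6

The purple triangle moved from (8.0, 3.9) to (8.3, 4.4), a distance of √(0.3² + 0.5²) ≈ 0.6.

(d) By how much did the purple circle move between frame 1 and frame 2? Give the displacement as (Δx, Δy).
(-3.3, -0.9)

The purple circle was at (4.4, 6.2) in frame 1 and (1.1, 5.3) in frame 2.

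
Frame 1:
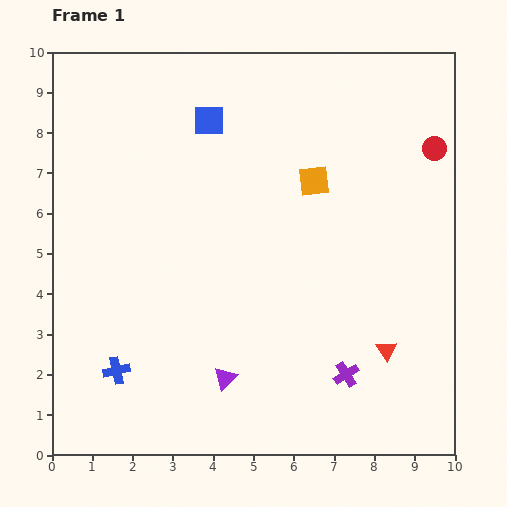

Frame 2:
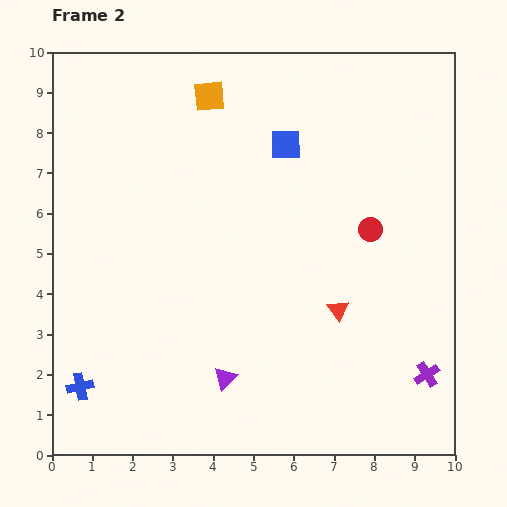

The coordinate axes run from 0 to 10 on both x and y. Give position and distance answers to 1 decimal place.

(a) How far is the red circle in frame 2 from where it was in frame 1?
2.6

The red circle moved from (9.5, 7.6) to (7.9, 5.6), a distance of √(1.6² + 2.0²) ≈ 2.6.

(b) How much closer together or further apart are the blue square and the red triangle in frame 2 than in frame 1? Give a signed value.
-2.9

Distance in frame 1: 7.2. Distance in frame 2: 4.3.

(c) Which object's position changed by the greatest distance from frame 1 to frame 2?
the orange square

(moved 3.3; next 2.6)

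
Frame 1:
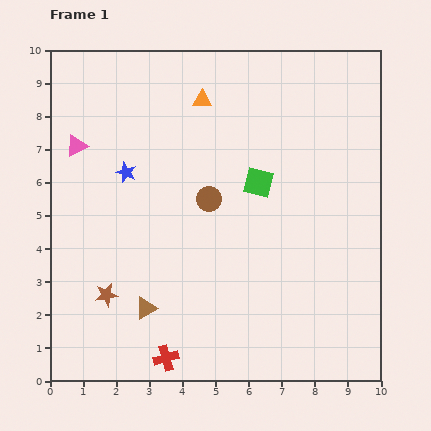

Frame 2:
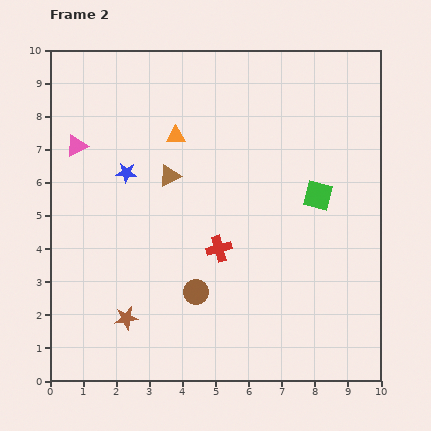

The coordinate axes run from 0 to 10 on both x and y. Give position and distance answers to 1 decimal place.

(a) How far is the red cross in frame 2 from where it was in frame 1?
3.7

The red cross moved from (3.5, 0.7) to (5.1, 4.0), a distance of √(1.6² + 3.3²) ≈ 3.7.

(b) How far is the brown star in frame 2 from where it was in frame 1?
0.9

The brown star moved from (1.7, 2.6) to (2.3, 1.9), a distance of √(0.6² + 0.7²) ≈ 0.9.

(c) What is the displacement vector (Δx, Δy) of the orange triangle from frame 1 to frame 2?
(-0.8, -1.1)

The orange triangle was at (4.6, 8.5) in frame 1 and (3.8, 7.4) in frame 2.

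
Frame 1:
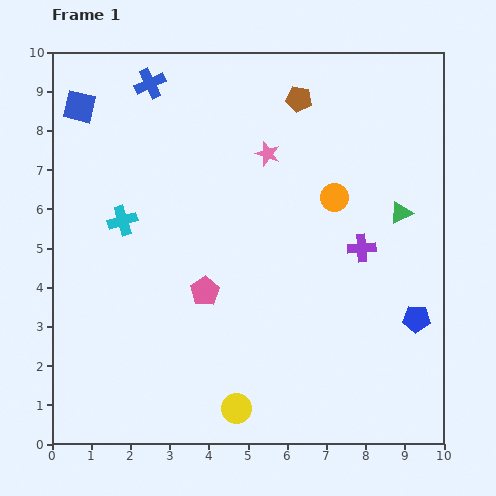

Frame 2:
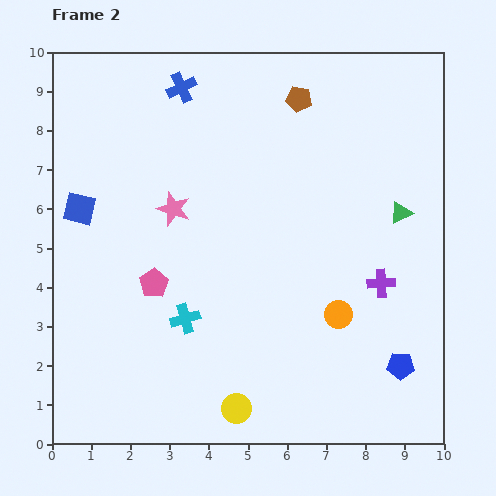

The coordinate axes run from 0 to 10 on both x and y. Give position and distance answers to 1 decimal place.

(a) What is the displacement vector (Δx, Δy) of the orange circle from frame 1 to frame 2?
(0.1, -3.0)

The orange circle was at (7.2, 6.3) in frame 1 and (7.3, 3.3) in frame 2.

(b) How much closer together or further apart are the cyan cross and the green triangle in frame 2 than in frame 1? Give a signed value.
-1.0

Distance in frame 1: 7.1. Distance in frame 2: 6.1.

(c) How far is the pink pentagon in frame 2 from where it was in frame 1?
1.3

The pink pentagon moved from (3.9, 3.9) to (2.6, 4.1), a distance of √(1.3² + 0.2²) ≈ 1.3.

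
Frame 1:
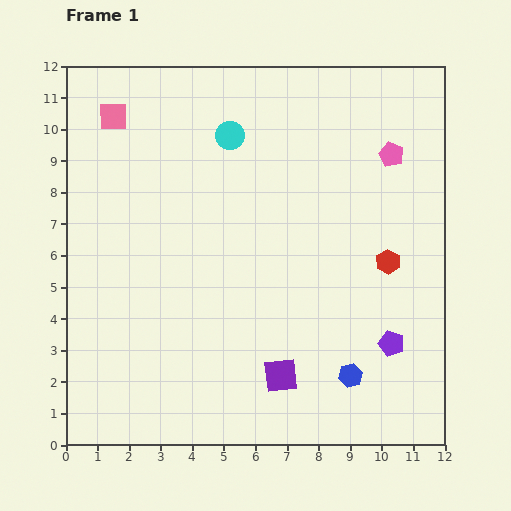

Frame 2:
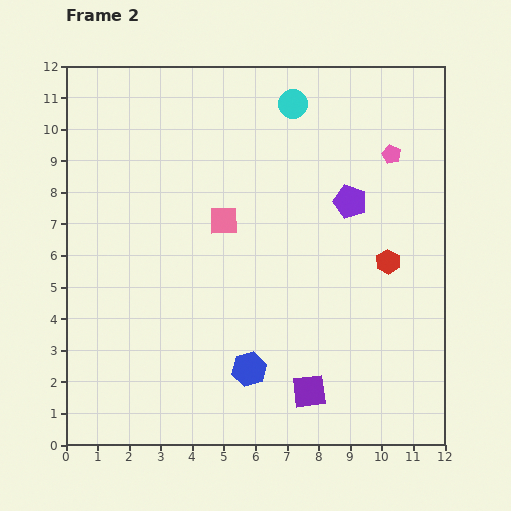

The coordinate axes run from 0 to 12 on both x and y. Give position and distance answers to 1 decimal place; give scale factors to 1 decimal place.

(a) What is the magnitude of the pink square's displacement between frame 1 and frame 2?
4.8

The pink square moved from (1.5, 10.4) to (5.0, 7.1), a distance of √(3.5² + 3.3²) ≈ 4.8.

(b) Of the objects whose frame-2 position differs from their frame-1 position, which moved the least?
the purple square

(moved 1.0)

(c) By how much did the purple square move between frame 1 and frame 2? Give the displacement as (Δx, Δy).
(0.9, -0.5)

The purple square was at (6.8, 2.2) in frame 1 and (7.7, 1.7) in frame 2.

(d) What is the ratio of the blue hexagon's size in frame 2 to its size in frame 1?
1.5×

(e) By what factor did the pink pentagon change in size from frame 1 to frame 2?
0.8×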